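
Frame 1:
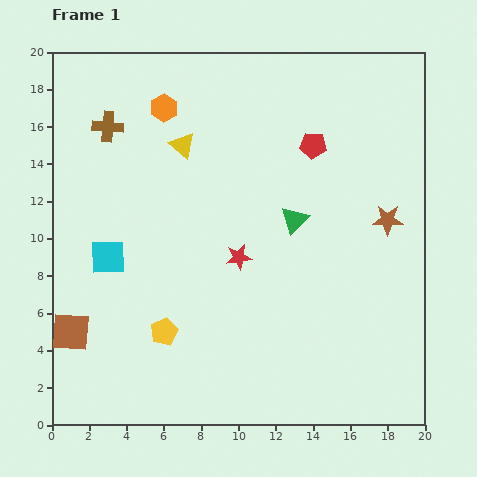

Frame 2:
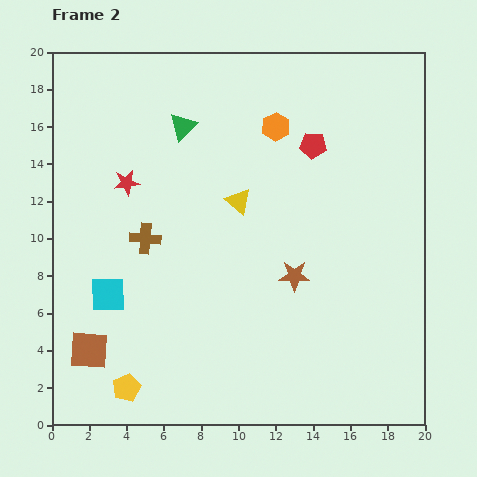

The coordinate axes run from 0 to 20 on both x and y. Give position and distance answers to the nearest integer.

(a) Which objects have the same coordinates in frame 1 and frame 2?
the red pentagon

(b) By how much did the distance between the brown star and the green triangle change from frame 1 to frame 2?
+5

Distance in frame 1: 5. Distance in frame 2: 10.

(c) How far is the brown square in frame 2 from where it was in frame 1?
1

The brown square moved from (1, 5) to (2, 4), a distance of √(1² + 1²) ≈ 1.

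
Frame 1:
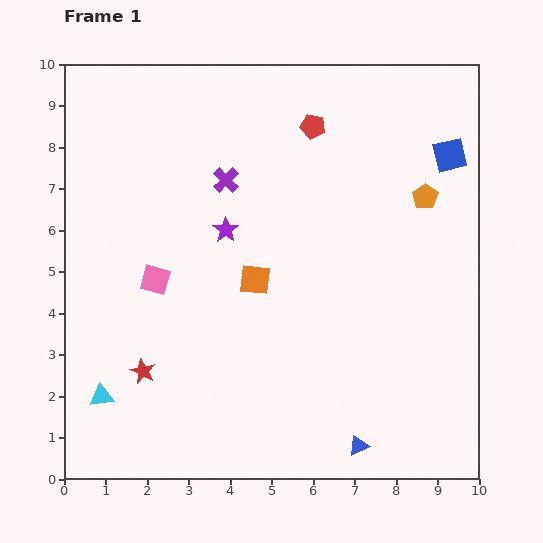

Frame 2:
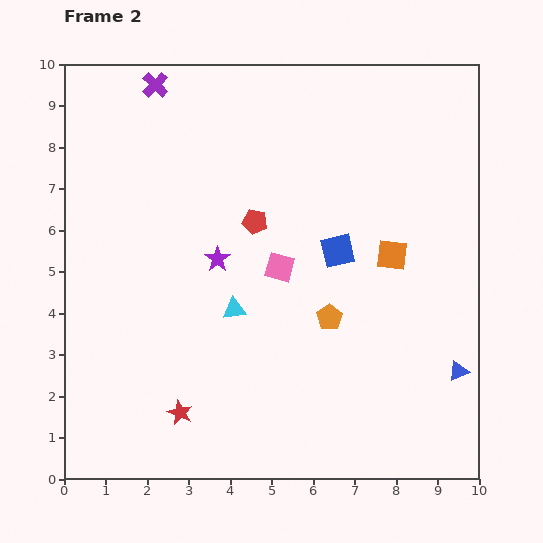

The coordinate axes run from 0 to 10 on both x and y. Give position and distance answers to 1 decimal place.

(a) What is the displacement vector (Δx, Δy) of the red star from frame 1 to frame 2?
(0.9, -1.0)

The red star was at (1.9, 2.6) in frame 1 and (2.8, 1.6) in frame 2.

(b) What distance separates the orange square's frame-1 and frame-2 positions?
3.4

The orange square moved from (4.6, 4.8) to (7.9, 5.4), a distance of √(3.3² + 0.6²) ≈ 3.4.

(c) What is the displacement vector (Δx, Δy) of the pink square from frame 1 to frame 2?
(3.0, 0.3)

The pink square was at (2.2, 4.8) in frame 1 and (5.2, 5.1) in frame 2.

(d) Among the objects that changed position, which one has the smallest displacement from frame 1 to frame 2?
the purple star

(moved 0.7)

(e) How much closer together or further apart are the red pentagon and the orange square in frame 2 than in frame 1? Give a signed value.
-0.6

Distance in frame 1: 4.0. Distance in frame 2: 3.4.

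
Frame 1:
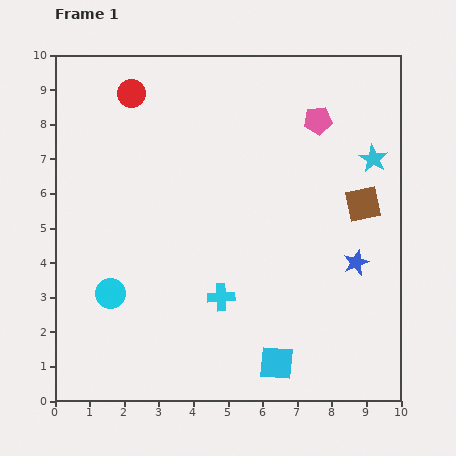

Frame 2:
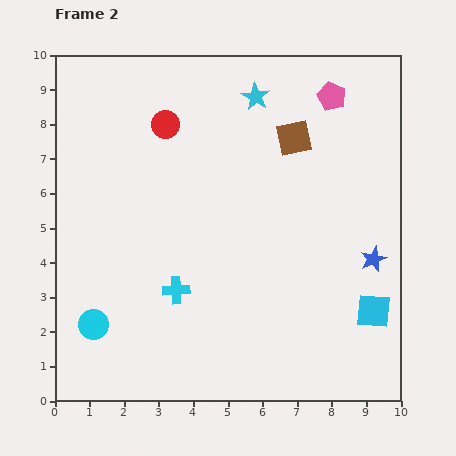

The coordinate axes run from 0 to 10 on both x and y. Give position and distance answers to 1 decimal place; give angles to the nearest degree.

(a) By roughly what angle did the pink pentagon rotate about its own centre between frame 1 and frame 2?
30° clockwise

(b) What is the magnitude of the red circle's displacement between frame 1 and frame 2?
1.3

The red circle moved from (2.2, 8.9) to (3.2, 8.0), a distance of √(1.0² + 0.9²) ≈ 1.3.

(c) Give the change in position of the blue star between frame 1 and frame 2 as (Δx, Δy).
(0.5, 0.1)

The blue star was at (8.7, 4.0) in frame 1 and (9.2, 4.1) in frame 2.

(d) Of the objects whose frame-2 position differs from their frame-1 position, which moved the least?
the blue star

(moved 0.5)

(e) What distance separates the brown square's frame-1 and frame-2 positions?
2.8

The brown square moved from (8.9, 5.7) to (6.9, 7.6), a distance of √(2.0² + 1.9²) ≈ 2.8.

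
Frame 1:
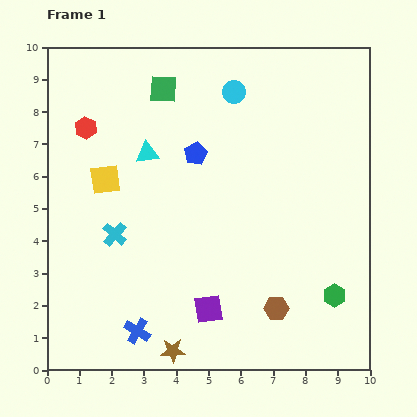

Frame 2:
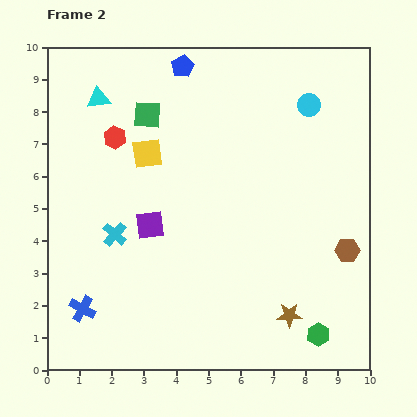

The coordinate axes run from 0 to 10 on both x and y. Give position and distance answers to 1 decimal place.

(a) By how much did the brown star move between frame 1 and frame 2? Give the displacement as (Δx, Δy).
(3.6, 1.1)

The brown star was at (3.9, 0.6) in frame 1 and (7.5, 1.7) in frame 2.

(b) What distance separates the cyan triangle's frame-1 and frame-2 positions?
2.3

The cyan triangle moved from (3.1, 6.7) to (1.6, 8.4), a distance of √(1.5² + 1.7²) ≈ 2.3.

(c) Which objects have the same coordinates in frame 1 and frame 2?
the cyan cross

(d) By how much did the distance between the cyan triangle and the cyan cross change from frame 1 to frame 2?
+1.5

Distance in frame 1: 2.7. Distance in frame 2: 4.2.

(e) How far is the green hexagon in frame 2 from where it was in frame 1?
1.3

The green hexagon moved from (8.9, 2.3) to (8.4, 1.1), a distance of √(0.5² + 1.2²) ≈ 1.3.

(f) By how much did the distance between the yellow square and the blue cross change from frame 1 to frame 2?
+0.4

Distance in frame 1: 4.8. Distance in frame 2: 5.2.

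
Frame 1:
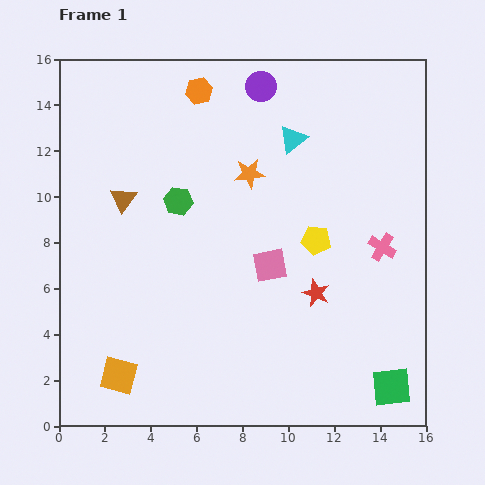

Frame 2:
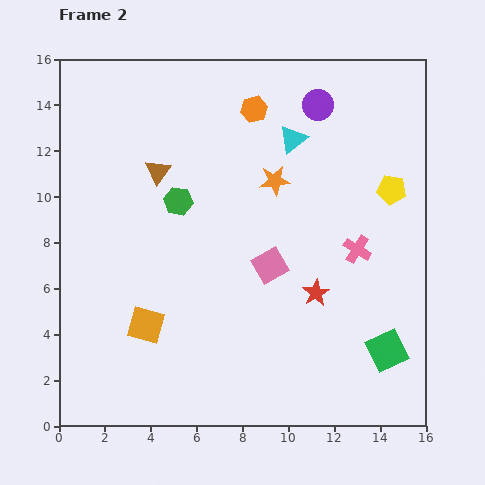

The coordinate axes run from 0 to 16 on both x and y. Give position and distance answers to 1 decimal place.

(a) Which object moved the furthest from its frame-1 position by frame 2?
the yellow pentagon

(moved 4.0; next 2.6)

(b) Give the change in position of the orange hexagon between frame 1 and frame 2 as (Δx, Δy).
(2.4, -0.8)

The orange hexagon was at (6.1, 14.6) in frame 1 and (8.5, 13.8) in frame 2.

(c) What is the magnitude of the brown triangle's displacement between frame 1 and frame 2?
1.9

The brown triangle moved from (2.8, 9.9) to (4.3, 11.1), a distance of √(1.5² + 1.2²) ≈ 1.9.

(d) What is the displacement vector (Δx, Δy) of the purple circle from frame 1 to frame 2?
(2.5, -0.8)

The purple circle was at (8.8, 14.8) in frame 1 and (11.3, 14.0) in frame 2.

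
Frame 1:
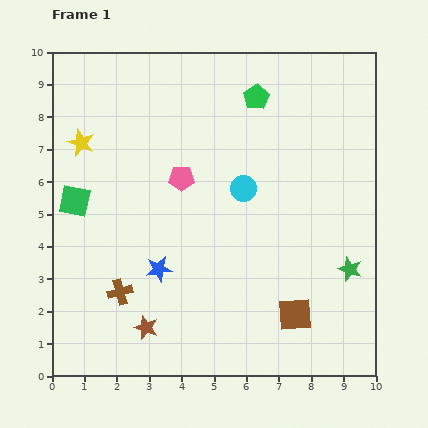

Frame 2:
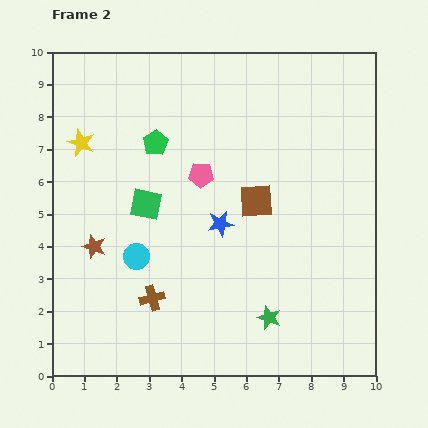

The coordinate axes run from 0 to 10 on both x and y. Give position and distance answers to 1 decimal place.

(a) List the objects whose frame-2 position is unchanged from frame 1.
the yellow star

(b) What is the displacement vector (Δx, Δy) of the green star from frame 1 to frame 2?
(-2.5, -1.5)

The green star was at (9.2, 3.3) in frame 1 and (6.7, 1.8) in frame 2.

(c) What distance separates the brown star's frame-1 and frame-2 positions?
3.0

The brown star moved from (2.9, 1.5) to (1.3, 4.0), a distance of √(1.6² + 2.5²) ≈ 3.0.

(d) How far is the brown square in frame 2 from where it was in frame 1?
3.7

The brown square moved from (7.5, 1.9) to (6.3, 5.4), a distance of √(1.2² + 3.5²) ≈ 3.7.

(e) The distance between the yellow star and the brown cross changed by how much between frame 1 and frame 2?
+0.5

Distance in frame 1: 4.8. Distance in frame 2: 5.3.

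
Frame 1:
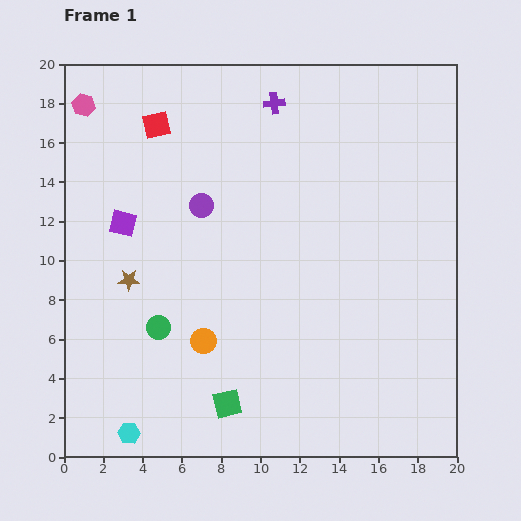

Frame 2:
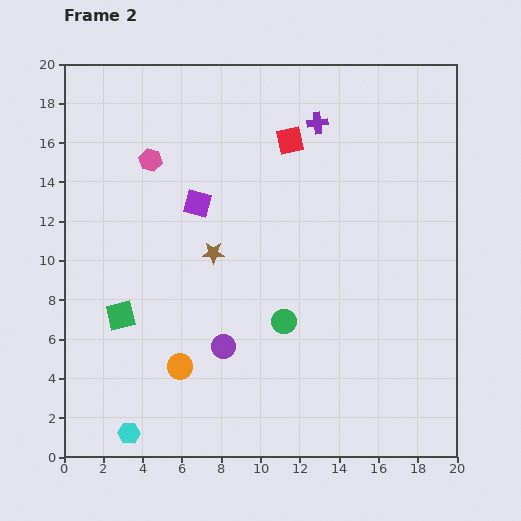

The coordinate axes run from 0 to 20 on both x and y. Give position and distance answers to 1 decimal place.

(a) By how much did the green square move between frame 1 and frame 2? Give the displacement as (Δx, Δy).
(-5.4, 4.5)

The green square was at (8.3, 2.7) in frame 1 and (2.9, 7.2) in frame 2.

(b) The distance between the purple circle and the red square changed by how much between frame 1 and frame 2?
+6.3

Distance in frame 1: 4.7. Distance in frame 2: 11.0.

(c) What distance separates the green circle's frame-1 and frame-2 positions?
6.4

The green circle moved from (4.8, 6.6) to (11.2, 6.9), a distance of √(6.4² + 0.3²) ≈ 6.4.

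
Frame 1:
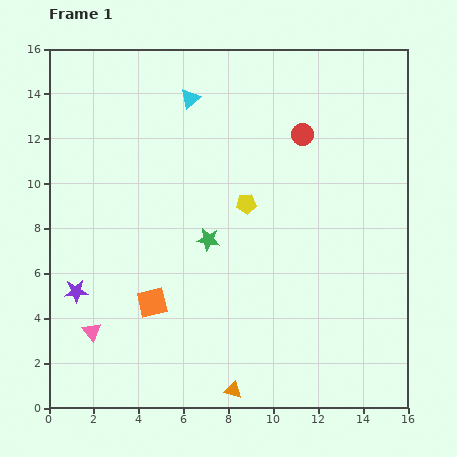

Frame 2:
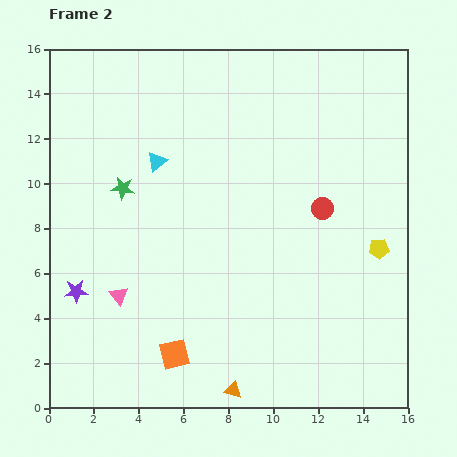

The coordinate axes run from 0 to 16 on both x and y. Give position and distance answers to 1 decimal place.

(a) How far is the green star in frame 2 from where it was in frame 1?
4.4

The green star moved from (7.1, 7.5) to (3.3, 9.8), a distance of √(3.8² + 2.3²) ≈ 4.4.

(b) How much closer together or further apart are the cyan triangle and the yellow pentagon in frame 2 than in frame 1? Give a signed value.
+5.3

Distance in frame 1: 5.3. Distance in frame 2: 10.6.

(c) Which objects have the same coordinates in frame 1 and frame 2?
the purple star, the orange triangle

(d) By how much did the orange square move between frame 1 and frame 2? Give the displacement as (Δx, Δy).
(1.0, -2.3)

The orange square was at (4.6, 4.7) in frame 1 and (5.6, 2.4) in frame 2.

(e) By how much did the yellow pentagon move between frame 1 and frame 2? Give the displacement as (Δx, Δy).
(5.9, -2.0)

The yellow pentagon was at (8.8, 9.1) in frame 1 and (14.7, 7.1) in frame 2.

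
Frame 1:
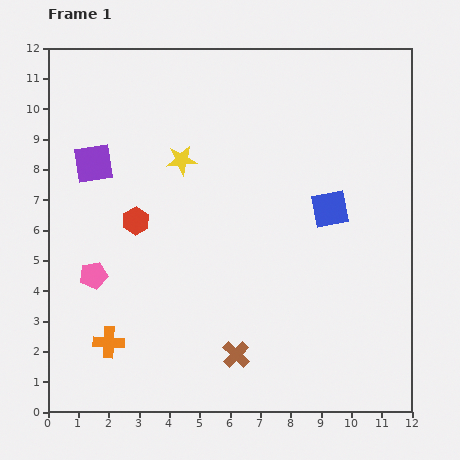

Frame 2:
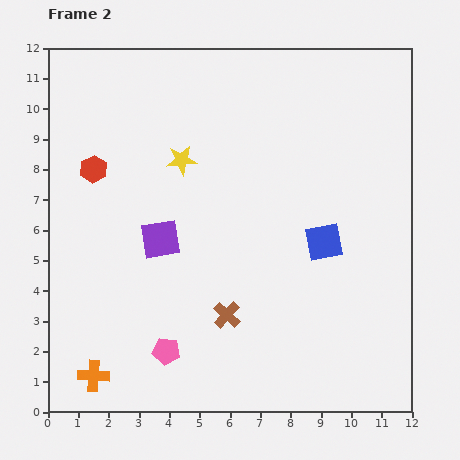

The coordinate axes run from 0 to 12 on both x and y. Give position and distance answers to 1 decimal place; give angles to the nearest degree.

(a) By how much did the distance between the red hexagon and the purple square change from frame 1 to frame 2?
+0.8

Distance in frame 1: 2.4. Distance in frame 2: 3.2.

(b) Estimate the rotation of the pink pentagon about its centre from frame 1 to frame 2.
21° clockwise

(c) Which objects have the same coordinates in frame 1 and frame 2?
the yellow star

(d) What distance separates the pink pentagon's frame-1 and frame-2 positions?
3.5

The pink pentagon moved from (1.5, 4.5) to (3.9, 2.0), a distance of √(2.4² + 2.5²) ≈ 3.5.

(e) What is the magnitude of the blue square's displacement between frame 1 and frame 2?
1.1

The blue square moved from (9.3, 6.7) to (9.1, 5.6), a distance of √(0.2² + 1.1²) ≈ 1.1.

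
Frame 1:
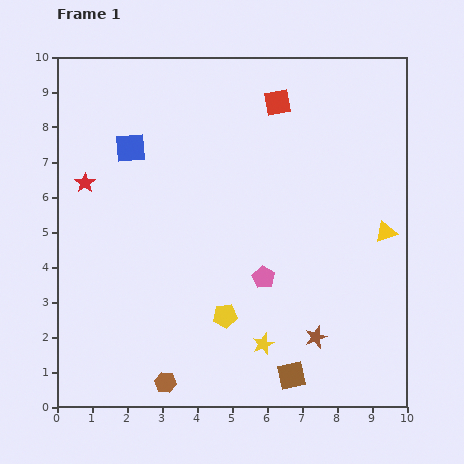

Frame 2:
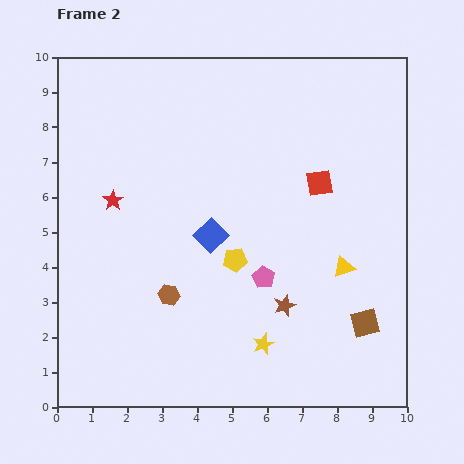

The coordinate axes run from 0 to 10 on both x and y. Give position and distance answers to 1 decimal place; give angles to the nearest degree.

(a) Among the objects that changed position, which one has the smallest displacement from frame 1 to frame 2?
the red star

(moved 0.9)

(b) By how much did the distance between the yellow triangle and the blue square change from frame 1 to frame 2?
-3.8

Distance in frame 1: 7.7. Distance in frame 2: 3.9.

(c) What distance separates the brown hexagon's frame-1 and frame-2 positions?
2.5

The brown hexagon moved from (3.1, 0.7) to (3.2, 3.2), a distance of √(0.1² + 2.5²) ≈ 2.5.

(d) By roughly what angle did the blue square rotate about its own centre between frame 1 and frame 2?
39° counter-clockwise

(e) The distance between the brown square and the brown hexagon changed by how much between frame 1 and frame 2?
+2.1

Distance in frame 1: 3.6. Distance in frame 2: 5.7.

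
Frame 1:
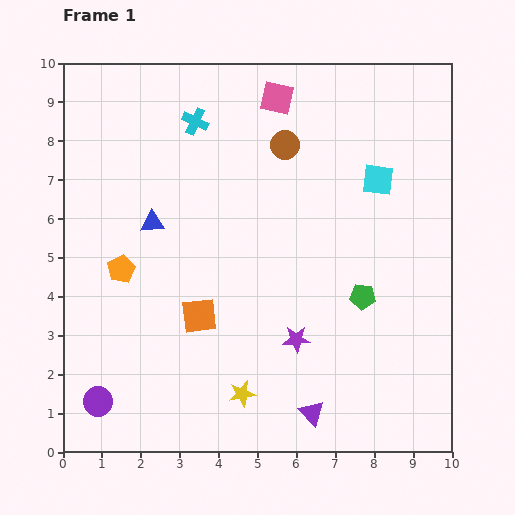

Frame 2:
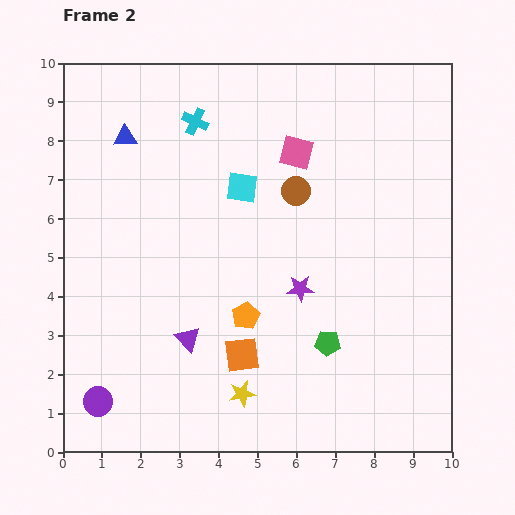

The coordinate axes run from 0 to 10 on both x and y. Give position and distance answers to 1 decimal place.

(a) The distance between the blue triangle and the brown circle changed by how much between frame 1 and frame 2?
+0.7

Distance in frame 1: 3.9. Distance in frame 2: 4.6.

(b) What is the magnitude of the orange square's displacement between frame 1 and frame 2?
1.5

The orange square moved from (3.5, 3.5) to (4.6, 2.5), a distance of √(1.1² + 1.0²) ≈ 1.5.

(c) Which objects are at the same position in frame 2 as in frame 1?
the yellow star, the purple circle, the cyan cross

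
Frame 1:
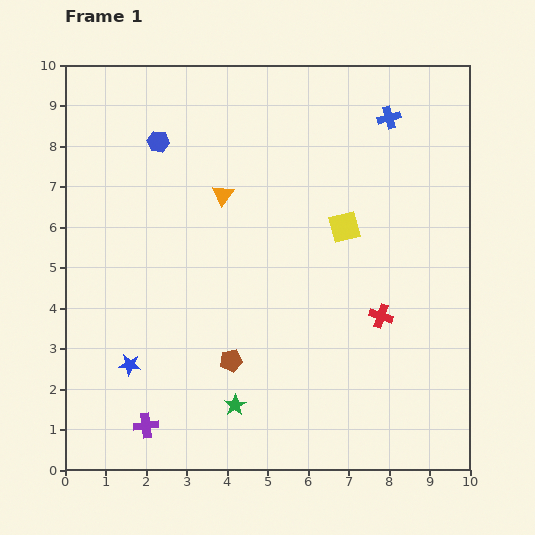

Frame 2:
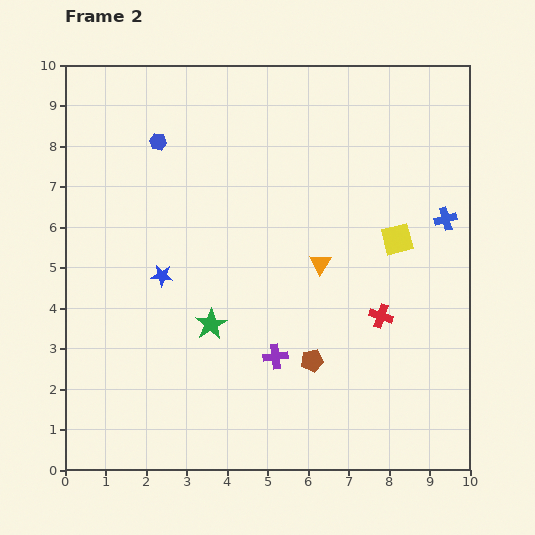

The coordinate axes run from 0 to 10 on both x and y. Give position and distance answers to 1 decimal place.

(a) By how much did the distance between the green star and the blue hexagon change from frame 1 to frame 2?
-2.1

Distance in frame 1: 6.8. Distance in frame 2: 4.7.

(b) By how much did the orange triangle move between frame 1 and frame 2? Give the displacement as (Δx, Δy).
(2.4, -1.7)

The orange triangle was at (3.9, 6.8) in frame 1 and (6.3, 5.1) in frame 2.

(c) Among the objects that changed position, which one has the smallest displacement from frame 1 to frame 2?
the yellow square

(moved 1.3)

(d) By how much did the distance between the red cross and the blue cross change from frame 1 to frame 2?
-2.0

Distance in frame 1: 4.9. Distance in frame 2: 2.9.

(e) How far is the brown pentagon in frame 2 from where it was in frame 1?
2.0

The brown pentagon moved from (4.1, 2.7) to (6.1, 2.7), a distance of √(2.0² + 0.0²) ≈ 2.0.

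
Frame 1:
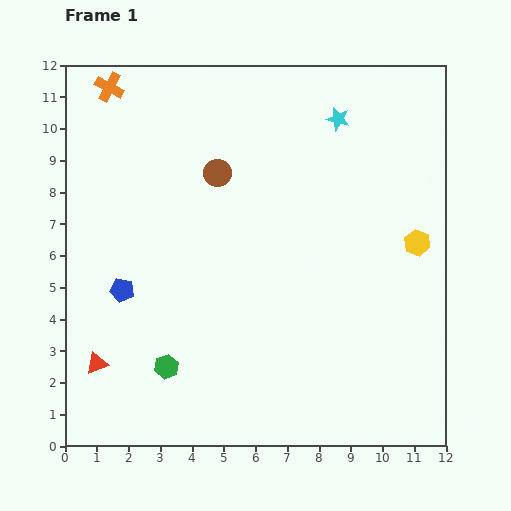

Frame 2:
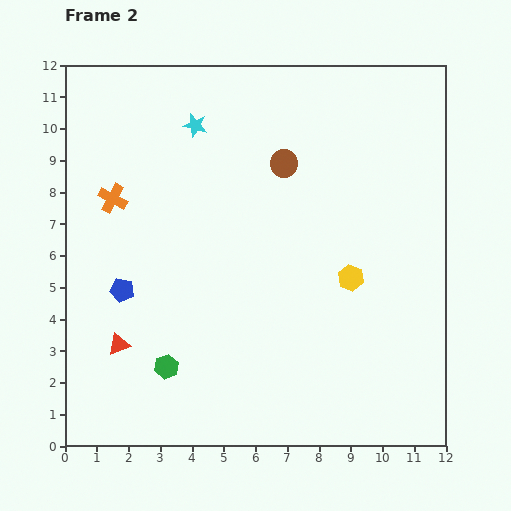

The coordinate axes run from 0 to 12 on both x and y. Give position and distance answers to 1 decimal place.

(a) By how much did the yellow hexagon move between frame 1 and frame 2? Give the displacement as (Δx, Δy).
(-2.1, -1.1)

The yellow hexagon was at (11.1, 6.4) in frame 1 and (9.0, 5.3) in frame 2.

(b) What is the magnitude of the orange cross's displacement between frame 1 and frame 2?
3.5

The orange cross moved from (1.4, 11.3) to (1.5, 7.8), a distance of √(0.1² + 3.5²) ≈ 3.5.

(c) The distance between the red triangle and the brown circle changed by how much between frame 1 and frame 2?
+0.6

Distance in frame 1: 7.1. Distance in frame 2: 7.7.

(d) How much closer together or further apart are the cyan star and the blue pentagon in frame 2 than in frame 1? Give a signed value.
-3.0

Distance in frame 1: 8.7. Distance in frame 2: 5.7.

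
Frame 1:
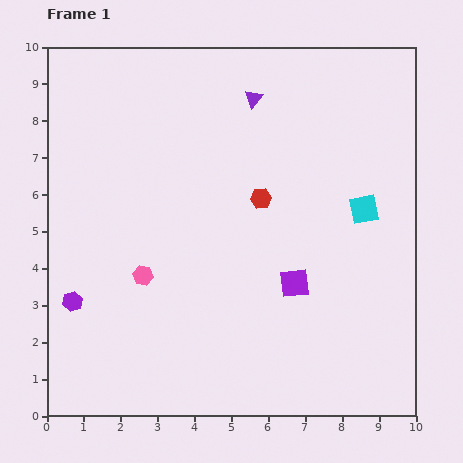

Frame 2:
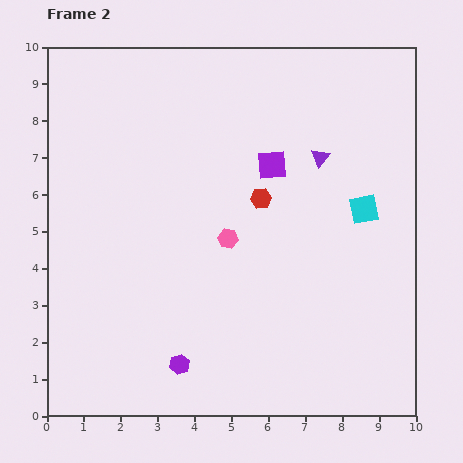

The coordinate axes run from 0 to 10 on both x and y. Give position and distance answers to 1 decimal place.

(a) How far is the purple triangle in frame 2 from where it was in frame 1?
2.4

The purple triangle moved from (5.6, 8.6) to (7.4, 7.0), a distance of √(1.8² + 1.6²) ≈ 2.4.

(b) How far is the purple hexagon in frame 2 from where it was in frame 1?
3.4

The purple hexagon moved from (0.7, 3.1) to (3.6, 1.4), a distance of √(2.9² + 1.7²) ≈ 3.4.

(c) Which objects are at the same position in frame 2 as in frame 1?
the cyan square, the red hexagon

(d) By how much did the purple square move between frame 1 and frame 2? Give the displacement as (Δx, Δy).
(-0.6, 3.2)

The purple square was at (6.7, 3.6) in frame 1 and (6.1, 6.8) in frame 2.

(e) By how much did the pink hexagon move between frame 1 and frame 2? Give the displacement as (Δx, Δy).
(2.3, 1.0)

The pink hexagon was at (2.6, 3.8) in frame 1 and (4.9, 4.8) in frame 2.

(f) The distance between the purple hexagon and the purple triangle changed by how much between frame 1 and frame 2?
-0.6

Distance in frame 1: 7.4. Distance in frame 2: 6.8.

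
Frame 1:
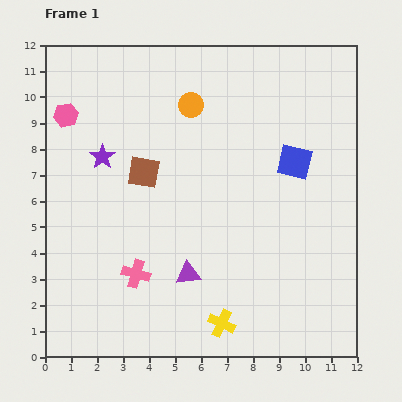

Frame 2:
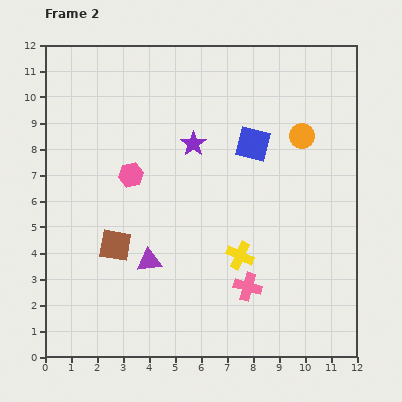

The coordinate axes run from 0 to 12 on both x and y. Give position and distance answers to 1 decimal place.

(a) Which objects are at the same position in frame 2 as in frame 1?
none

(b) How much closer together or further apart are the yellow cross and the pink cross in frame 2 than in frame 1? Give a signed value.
-2.6

Distance in frame 1: 3.8. Distance in frame 2: 1.2.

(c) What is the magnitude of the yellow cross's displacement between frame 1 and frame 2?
2.7

The yellow cross moved from (6.8, 1.3) to (7.5, 3.9), a distance of √(0.7² + 2.6²) ≈ 2.7.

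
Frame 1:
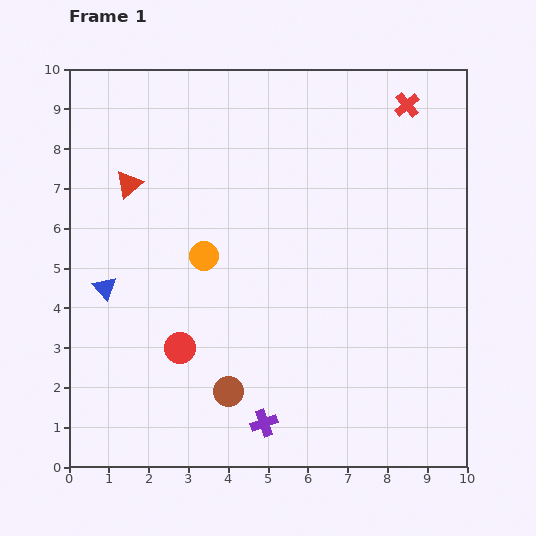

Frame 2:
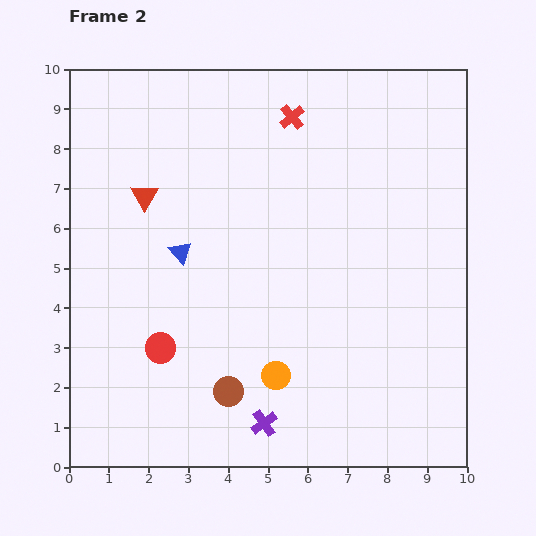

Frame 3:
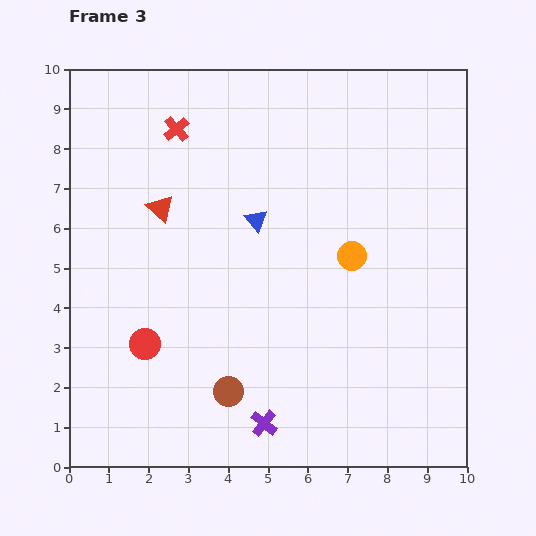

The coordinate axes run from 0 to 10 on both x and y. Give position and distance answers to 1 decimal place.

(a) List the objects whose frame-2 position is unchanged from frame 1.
the purple cross, the brown circle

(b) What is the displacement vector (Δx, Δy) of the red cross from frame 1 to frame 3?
(-5.8, -0.6)

The red cross was at (8.5, 9.1) in frame 1 and (2.7, 8.5) in frame 3.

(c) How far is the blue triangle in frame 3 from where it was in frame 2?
2.1

The blue triangle moved from (2.8, 5.4) to (4.7, 6.2), a distance of √(1.9² + 0.8²) ≈ 2.1.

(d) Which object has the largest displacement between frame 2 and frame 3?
the orange circle

(moved 3.6; next 2.9)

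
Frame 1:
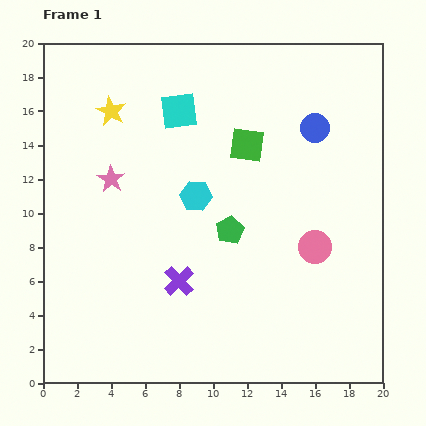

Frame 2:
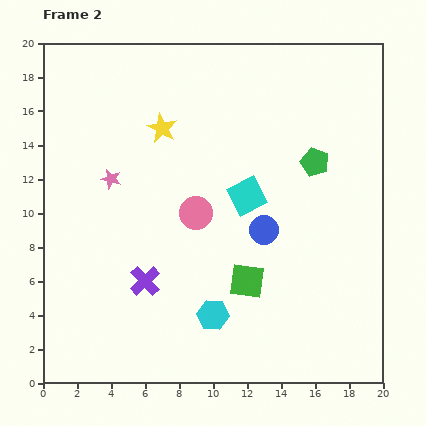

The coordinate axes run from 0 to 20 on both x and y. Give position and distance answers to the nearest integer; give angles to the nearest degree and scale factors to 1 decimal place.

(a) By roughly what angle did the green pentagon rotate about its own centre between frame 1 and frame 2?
22° counter-clockwise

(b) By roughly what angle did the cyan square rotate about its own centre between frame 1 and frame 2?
19° counter-clockwise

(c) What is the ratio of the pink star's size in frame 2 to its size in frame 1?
0.7×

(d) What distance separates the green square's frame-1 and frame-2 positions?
8

The green square moved from (12, 14) to (12, 6), a distance of √(0² + 8²) ≈ 8.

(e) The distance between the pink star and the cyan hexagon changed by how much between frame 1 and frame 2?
+5

Distance in frame 1: 5. Distance in frame 2: 10.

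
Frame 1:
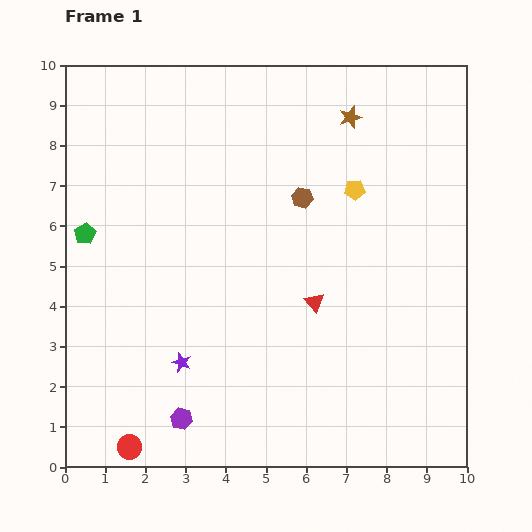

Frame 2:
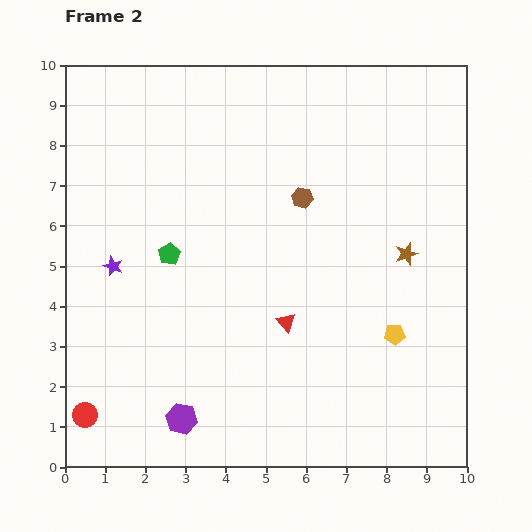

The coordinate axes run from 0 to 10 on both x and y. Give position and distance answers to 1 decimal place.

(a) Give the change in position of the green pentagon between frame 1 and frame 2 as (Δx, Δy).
(2.1, -0.5)

The green pentagon was at (0.5, 5.8) in frame 1 and (2.6, 5.3) in frame 2.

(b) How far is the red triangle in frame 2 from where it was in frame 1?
0.9

The red triangle moved from (6.2, 4.1) to (5.5, 3.6), a distance of √(0.7² + 0.5²) ≈ 0.9.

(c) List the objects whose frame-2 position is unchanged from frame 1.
the brown hexagon, the purple hexagon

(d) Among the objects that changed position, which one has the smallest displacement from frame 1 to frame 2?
the red triangle

(moved 0.9)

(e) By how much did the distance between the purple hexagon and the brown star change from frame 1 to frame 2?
-1.7

Distance in frame 1: 8.6. Distance in frame 2: 6.9.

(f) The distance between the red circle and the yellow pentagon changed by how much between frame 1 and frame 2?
-0.5

Distance in frame 1: 8.5. Distance in frame 2: 8.0.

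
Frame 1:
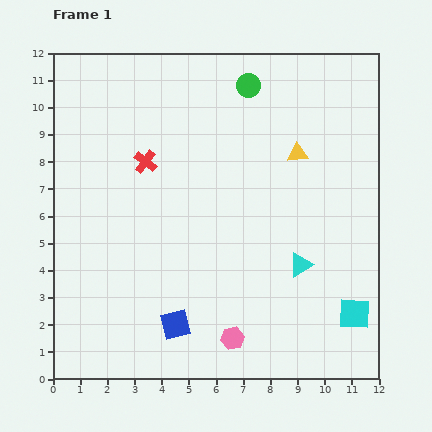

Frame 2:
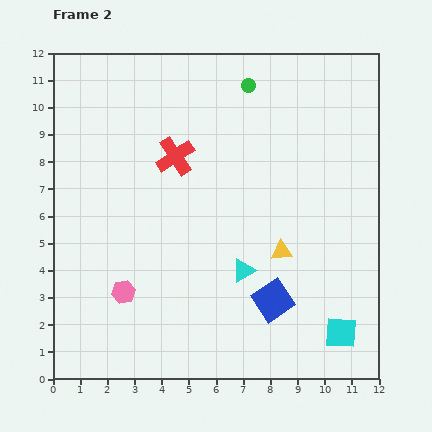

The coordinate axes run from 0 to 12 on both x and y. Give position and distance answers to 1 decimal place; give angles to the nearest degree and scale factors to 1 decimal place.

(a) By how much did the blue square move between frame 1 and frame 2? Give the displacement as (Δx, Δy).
(3.6, 0.9)

The blue square was at (4.5, 2.0) in frame 1 and (8.1, 2.9) in frame 2.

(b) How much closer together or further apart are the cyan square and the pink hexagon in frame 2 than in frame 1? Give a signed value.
+3.5

Distance in frame 1: 4.6. Distance in frame 2: 8.1.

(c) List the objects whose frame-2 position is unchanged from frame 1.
the green circle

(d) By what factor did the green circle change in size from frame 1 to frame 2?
0.6×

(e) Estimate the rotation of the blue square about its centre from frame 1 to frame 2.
21° counter-clockwise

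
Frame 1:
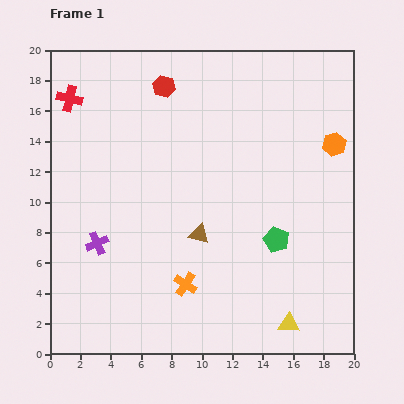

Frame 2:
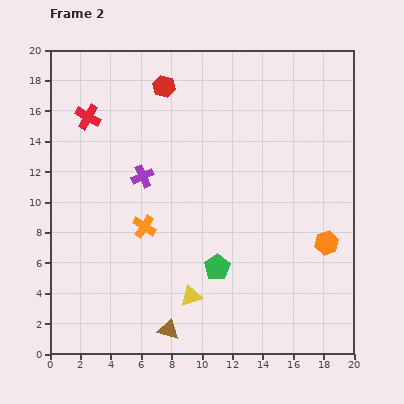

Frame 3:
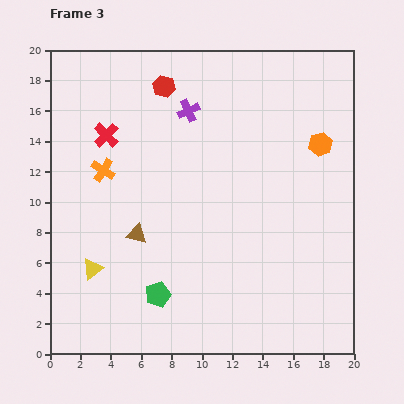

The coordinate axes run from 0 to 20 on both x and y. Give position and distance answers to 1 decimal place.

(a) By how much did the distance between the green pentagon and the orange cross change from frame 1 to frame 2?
-1.2

Distance in frame 1: 6.7. Distance in frame 2: 5.5.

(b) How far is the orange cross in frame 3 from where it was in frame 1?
9.2

The orange cross moved from (8.9, 4.6) to (3.5, 12.1), a distance of √(5.4² + 7.5²) ≈ 9.2.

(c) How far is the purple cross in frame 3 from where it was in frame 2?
5.2

The purple cross moved from (6.1, 11.7) to (9.1, 16.0), a distance of √(3.0² + 4.3²) ≈ 5.2.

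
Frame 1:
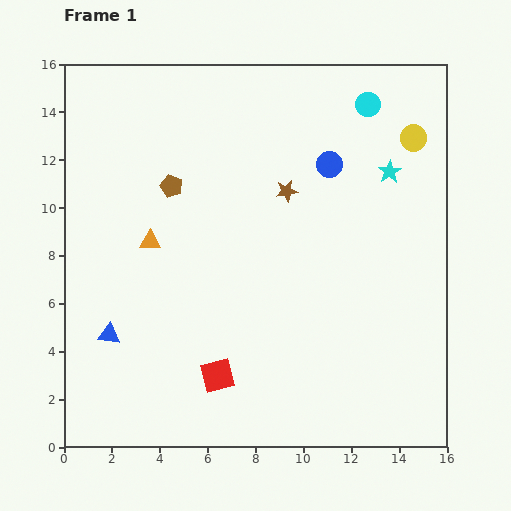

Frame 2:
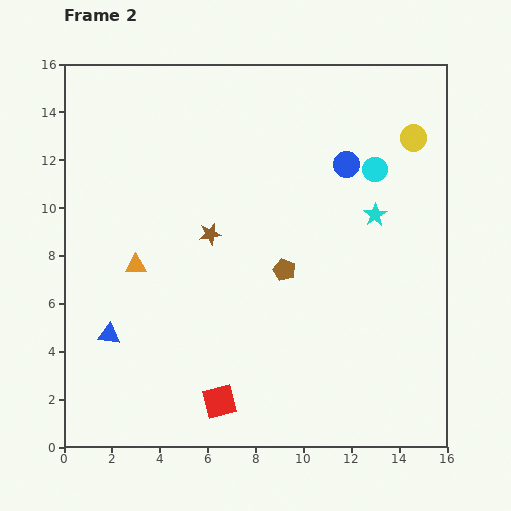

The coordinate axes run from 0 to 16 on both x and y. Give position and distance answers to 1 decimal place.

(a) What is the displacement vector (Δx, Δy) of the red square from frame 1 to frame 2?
(0.1, -1.1)

The red square was at (6.4, 3.0) in frame 1 and (6.5, 1.9) in frame 2.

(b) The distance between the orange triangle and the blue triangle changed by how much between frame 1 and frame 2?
-1.2

Distance in frame 1: 4.3. Distance in frame 2: 3.1.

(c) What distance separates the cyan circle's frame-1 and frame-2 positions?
2.7

The cyan circle moved from (12.7, 14.3) to (13.0, 11.6), a distance of √(0.3² + 2.7²) ≈ 2.7.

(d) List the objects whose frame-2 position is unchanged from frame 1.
the yellow circle, the blue triangle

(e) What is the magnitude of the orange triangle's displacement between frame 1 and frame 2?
1.2

The orange triangle moved from (3.6, 8.6) to (3.0, 7.6), a distance of √(0.6² + 1.0²) ≈ 1.2.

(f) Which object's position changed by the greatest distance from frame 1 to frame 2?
the brown pentagon

(moved 5.9; next 3.7)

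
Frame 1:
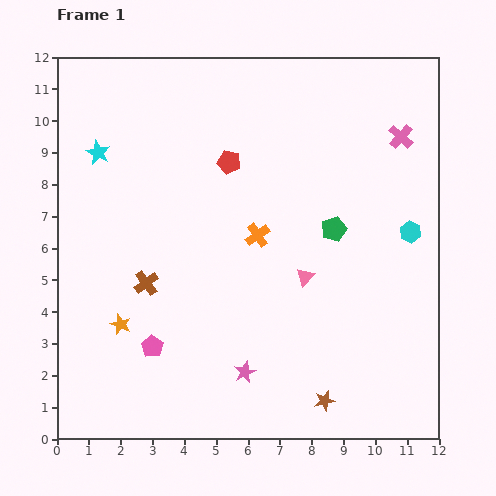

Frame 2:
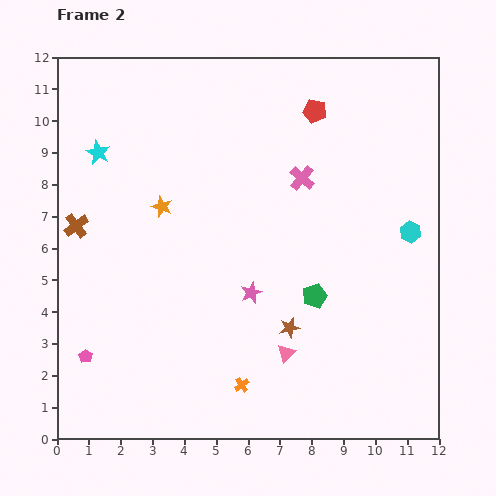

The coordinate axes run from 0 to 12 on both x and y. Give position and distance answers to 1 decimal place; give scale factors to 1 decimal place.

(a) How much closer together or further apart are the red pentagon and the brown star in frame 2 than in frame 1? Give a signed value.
-1.3

Distance in frame 1: 8.1. Distance in frame 2: 6.8.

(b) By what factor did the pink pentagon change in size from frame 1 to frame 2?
0.6×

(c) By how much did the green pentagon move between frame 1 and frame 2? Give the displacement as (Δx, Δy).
(-0.6, -2.1)

The green pentagon was at (8.7, 6.6) in frame 1 and (8.1, 4.5) in frame 2.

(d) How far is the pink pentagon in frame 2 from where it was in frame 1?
2.1

The pink pentagon moved from (3.0, 2.9) to (0.9, 2.6), a distance of √(2.1² + 0.3²) ≈ 2.1.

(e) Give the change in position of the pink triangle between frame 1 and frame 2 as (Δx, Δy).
(-0.6, -2.4)

The pink triangle was at (7.8, 5.1) in frame 1 and (7.2, 2.7) in frame 2.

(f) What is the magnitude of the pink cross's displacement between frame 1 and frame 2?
3.4

The pink cross moved from (10.8, 9.5) to (7.7, 8.2), a distance of √(3.1² + 1.3²) ≈ 3.4.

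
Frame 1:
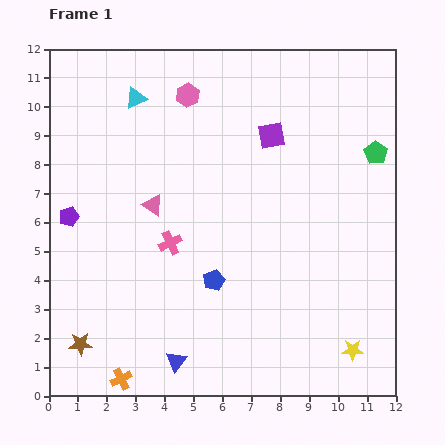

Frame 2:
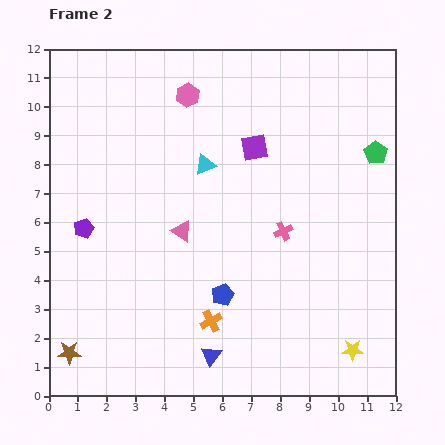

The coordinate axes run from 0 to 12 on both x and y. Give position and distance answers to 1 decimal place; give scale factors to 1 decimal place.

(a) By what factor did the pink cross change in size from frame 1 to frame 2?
0.8×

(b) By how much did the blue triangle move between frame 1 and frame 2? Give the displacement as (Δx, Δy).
(1.2, 0.2)

The blue triangle was at (4.4, 1.2) in frame 1 and (5.6, 1.4) in frame 2.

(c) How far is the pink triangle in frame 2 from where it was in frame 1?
1.3

The pink triangle moved from (3.6, 6.6) to (4.6, 5.7), a distance of √(1.0² + 0.9²) ≈ 1.3.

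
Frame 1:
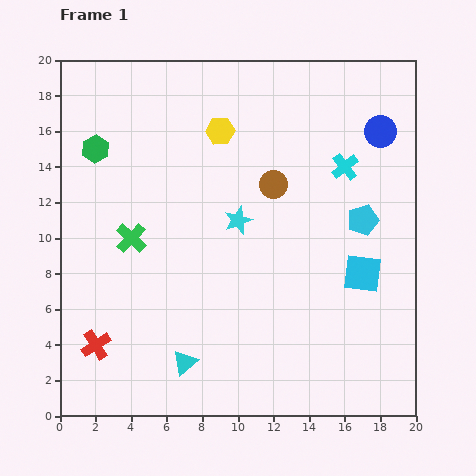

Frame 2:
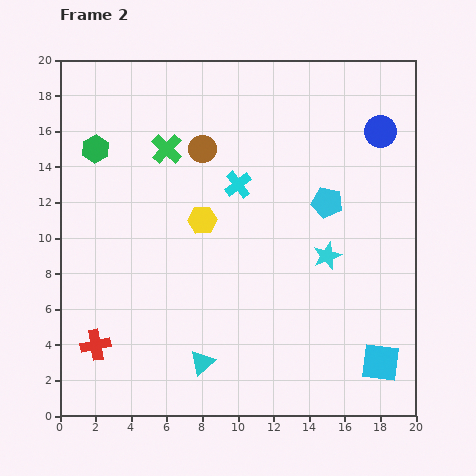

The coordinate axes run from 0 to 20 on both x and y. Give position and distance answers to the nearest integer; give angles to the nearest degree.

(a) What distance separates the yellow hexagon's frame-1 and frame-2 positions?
5

The yellow hexagon moved from (9, 16) to (8, 11), a distance of √(1² + 5²) ≈ 5.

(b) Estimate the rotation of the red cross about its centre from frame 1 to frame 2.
22° clockwise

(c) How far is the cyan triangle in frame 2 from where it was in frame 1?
1

The cyan triangle moved from (7, 3) to (8, 3), a distance of √(1² + 0²) ≈ 1.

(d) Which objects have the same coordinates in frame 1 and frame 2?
the green hexagon, the blue circle, the red cross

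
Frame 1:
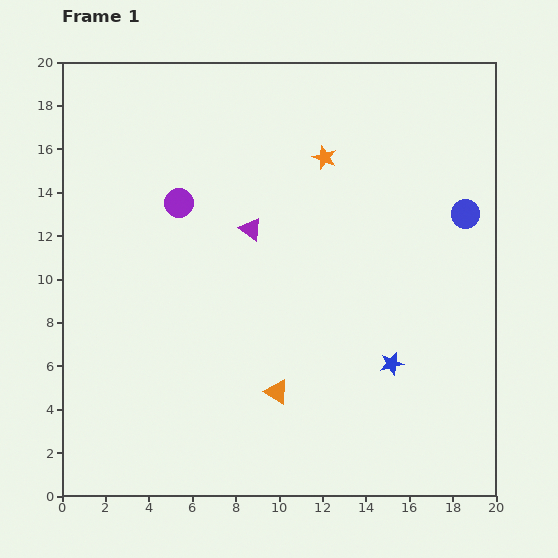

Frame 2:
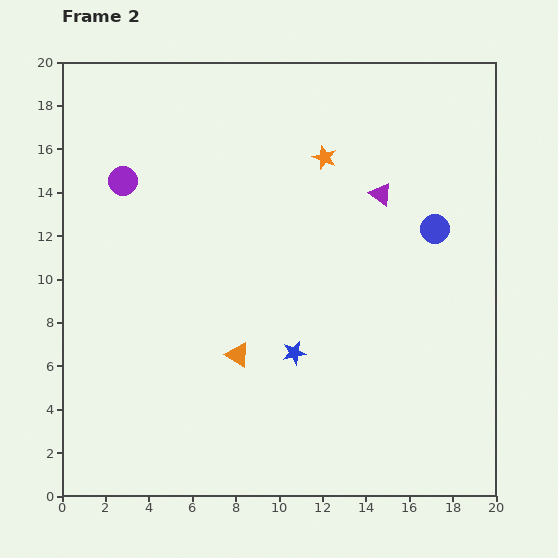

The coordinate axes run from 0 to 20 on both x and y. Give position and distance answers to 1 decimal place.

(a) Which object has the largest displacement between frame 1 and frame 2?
the purple triangle

(moved 6.2; next 4.5)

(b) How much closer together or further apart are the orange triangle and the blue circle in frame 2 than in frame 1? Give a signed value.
-1.2

Distance in frame 1: 12.0. Distance in frame 2: 10.8.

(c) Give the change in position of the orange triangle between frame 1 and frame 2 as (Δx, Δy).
(-1.8, 1.7)

The orange triangle was at (9.9, 4.8) in frame 1 and (8.1, 6.5) in frame 2.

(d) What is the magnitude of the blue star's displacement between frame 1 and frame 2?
4.5

The blue star moved from (15.2, 6.1) to (10.7, 6.6), a distance of √(4.5² + 0.5²) ≈ 4.5.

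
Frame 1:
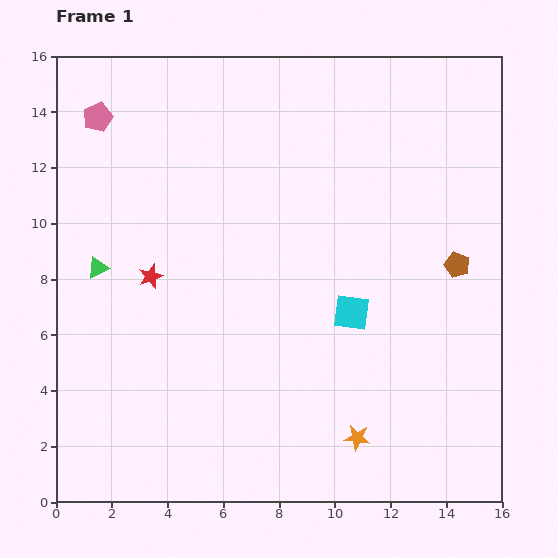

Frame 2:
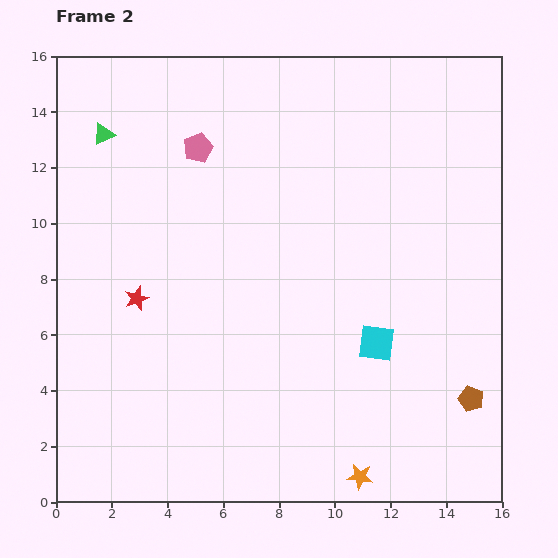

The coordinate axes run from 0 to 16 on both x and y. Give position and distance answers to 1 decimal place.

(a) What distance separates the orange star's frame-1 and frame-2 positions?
1.4

The orange star moved from (10.8, 2.3) to (10.9, 0.9), a distance of √(0.1² + 1.4²) ≈ 1.4.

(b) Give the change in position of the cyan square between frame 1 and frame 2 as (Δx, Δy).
(0.9, -1.1)

The cyan square was at (10.6, 6.8) in frame 1 and (11.5, 5.7) in frame 2.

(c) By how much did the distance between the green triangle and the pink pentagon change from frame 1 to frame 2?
-2.0

Distance in frame 1: 5.4. Distance in frame 2: 3.4.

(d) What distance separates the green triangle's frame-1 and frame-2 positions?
4.8

The green triangle moved from (1.5, 8.4) to (1.7, 13.2), a distance of √(0.2² + 4.8²) ≈ 4.8.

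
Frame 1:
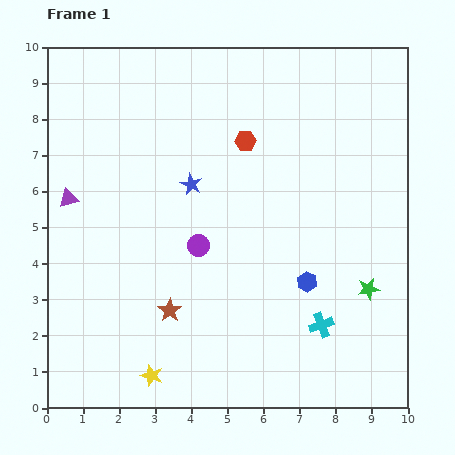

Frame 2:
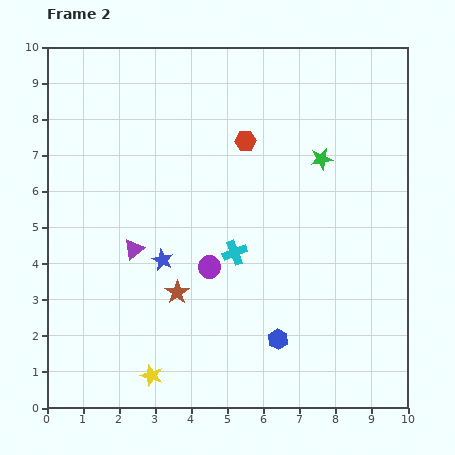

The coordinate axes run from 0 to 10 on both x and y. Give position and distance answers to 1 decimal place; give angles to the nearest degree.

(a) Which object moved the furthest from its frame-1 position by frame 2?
the green star

(moved 3.8; next 3.1)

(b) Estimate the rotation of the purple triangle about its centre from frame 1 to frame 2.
25° counter-clockwise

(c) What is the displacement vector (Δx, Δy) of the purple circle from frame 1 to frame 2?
(0.3, -0.6)

The purple circle was at (4.2, 4.5) in frame 1 and (4.5, 3.9) in frame 2.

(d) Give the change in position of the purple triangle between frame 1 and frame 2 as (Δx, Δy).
(1.8, -1.4)

The purple triangle was at (0.6, 5.8) in frame 1 and (2.4, 4.4) in frame 2.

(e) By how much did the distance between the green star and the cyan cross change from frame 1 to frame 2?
+1.9

Distance in frame 1: 1.6. Distance in frame 2: 3.5.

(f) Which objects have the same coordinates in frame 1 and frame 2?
the yellow star, the red hexagon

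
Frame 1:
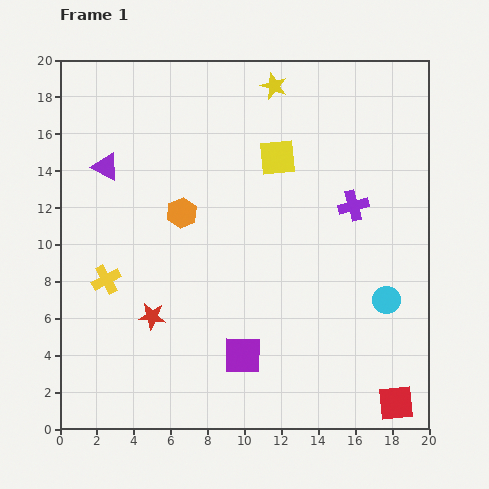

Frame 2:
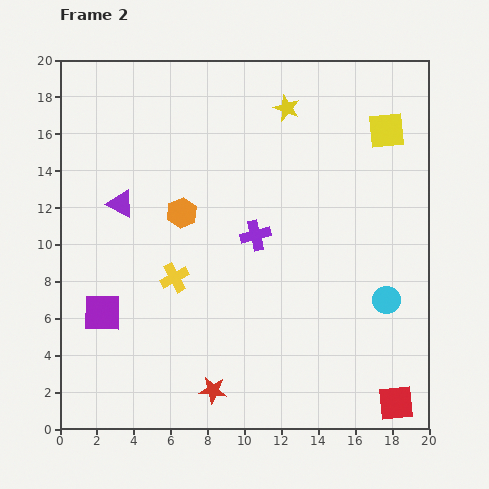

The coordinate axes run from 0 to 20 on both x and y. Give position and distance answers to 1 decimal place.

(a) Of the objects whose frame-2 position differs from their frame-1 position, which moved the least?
the yellow star

(moved 1.4)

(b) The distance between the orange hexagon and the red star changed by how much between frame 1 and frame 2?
+3.9

Distance in frame 1: 5.8. Distance in frame 2: 9.7.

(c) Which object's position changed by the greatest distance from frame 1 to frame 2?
the purple square

(moved 7.9; next 6.1)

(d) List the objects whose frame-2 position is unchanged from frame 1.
the red square, the cyan circle, the orange hexagon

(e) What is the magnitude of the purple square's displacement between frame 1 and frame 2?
7.9

The purple square moved from (9.9, 4.0) to (2.3, 6.3), a distance of √(7.6² + 2.3²) ≈ 7.9.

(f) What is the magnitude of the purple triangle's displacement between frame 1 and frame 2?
2.2

The purple triangle moved from (2.5, 14.2) to (3.3, 12.2), a distance of √(0.8² + 2.0²) ≈ 2.2.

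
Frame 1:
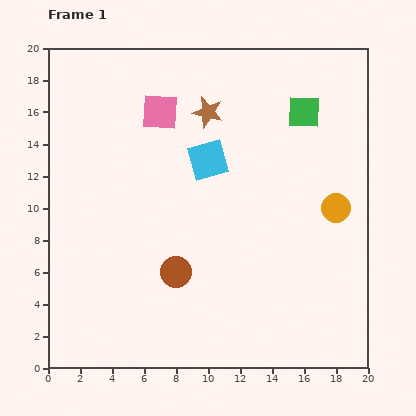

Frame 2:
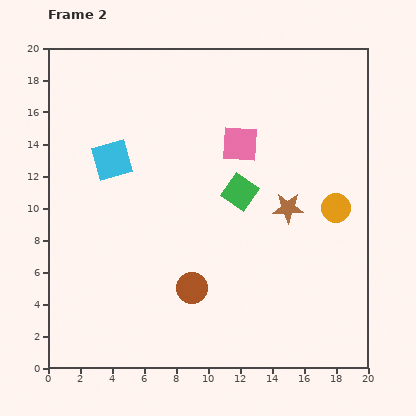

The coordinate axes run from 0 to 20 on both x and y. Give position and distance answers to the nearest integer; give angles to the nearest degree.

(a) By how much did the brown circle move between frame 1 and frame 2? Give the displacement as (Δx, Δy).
(1, -1)

The brown circle was at (8, 6) in frame 1 and (9, 5) in frame 2.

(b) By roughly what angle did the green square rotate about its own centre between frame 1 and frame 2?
31° clockwise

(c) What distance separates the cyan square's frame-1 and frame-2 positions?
6

The cyan square moved from (10, 13) to (4, 13), a distance of √(6² + 0²) ≈ 6.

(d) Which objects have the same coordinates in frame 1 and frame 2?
the orange circle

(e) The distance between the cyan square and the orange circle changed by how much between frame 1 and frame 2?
+5

Distance in frame 1: 9. Distance in frame 2: 14.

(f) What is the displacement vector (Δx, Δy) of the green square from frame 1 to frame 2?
(-4, -5)

The green square was at (16, 16) in frame 1 and (12, 11) in frame 2.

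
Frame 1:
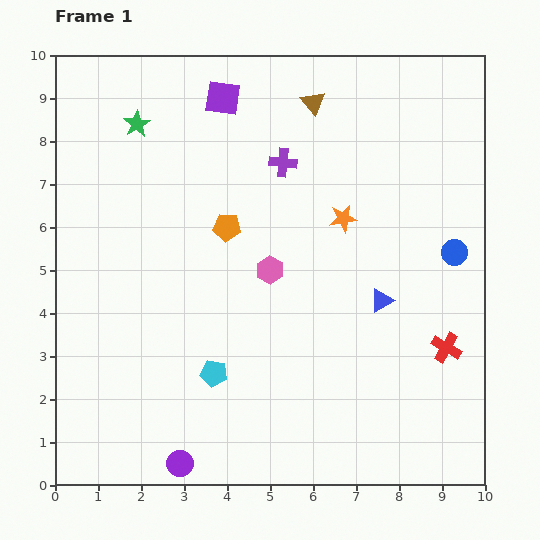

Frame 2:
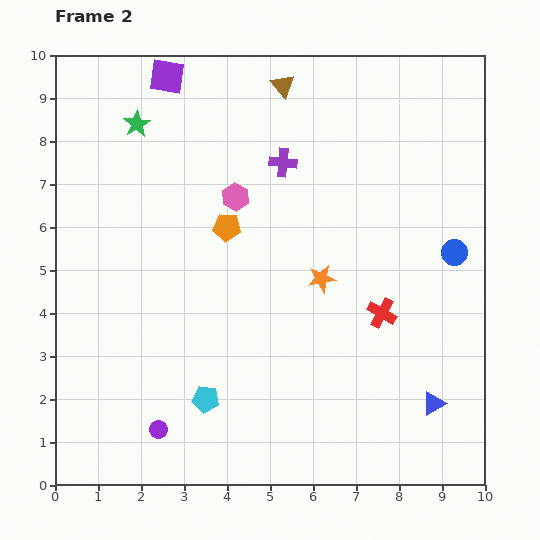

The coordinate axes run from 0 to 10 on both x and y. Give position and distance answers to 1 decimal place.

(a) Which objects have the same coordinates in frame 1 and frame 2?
the orange pentagon, the green star, the blue circle, the purple cross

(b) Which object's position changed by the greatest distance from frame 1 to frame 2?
the blue triangle

(moved 2.7; next 1.9)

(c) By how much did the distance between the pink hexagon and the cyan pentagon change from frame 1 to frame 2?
+2.1

Distance in frame 1: 2.7. Distance in frame 2: 4.8.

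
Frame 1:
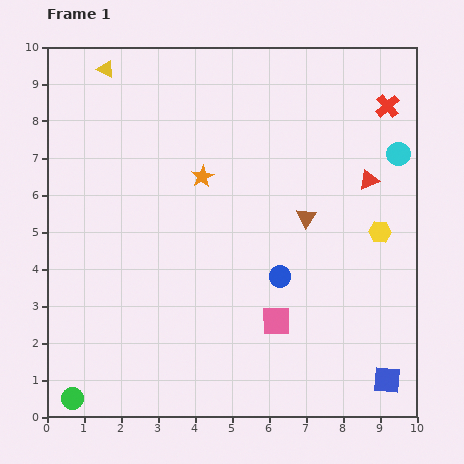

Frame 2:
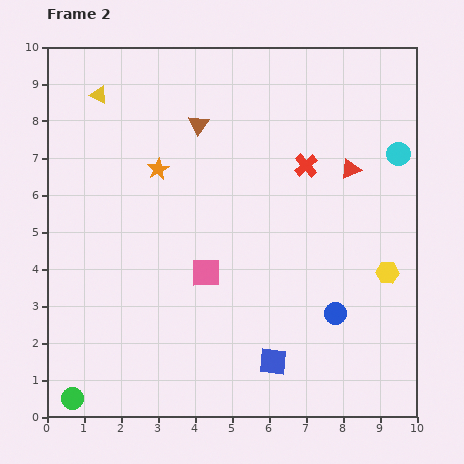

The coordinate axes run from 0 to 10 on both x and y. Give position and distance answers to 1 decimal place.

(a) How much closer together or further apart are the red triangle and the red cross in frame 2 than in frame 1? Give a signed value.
-0.9

Distance in frame 1: 2.1. Distance in frame 2: 1.2.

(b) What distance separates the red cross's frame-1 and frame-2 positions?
2.7

The red cross moved from (9.2, 8.4) to (7.0, 6.8), a distance of √(2.2² + 1.6²) ≈ 2.7.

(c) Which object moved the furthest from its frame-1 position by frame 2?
the brown triangle

(moved 3.8; next 3.1)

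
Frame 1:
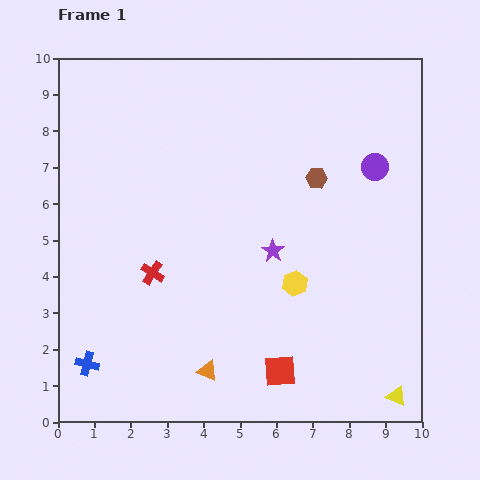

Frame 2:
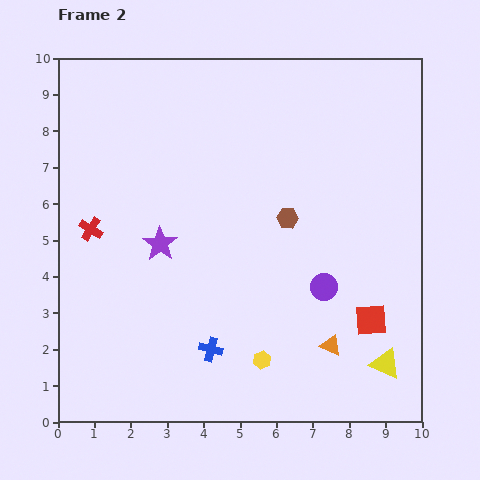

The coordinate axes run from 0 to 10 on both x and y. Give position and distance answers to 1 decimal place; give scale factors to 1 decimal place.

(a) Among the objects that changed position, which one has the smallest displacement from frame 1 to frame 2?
the yellow triangle

(moved 0.9)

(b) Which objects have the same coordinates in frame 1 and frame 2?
none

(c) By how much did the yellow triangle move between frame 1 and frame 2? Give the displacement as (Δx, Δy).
(-0.3, 0.9)

The yellow triangle was at (9.3, 0.7) in frame 1 and (9.0, 1.6) in frame 2.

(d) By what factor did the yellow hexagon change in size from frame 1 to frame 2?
0.7×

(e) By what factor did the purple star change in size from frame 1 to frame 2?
1.5×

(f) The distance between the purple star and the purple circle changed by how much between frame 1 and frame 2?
+1.1

Distance in frame 1: 3.6. Distance in frame 2: 4.7.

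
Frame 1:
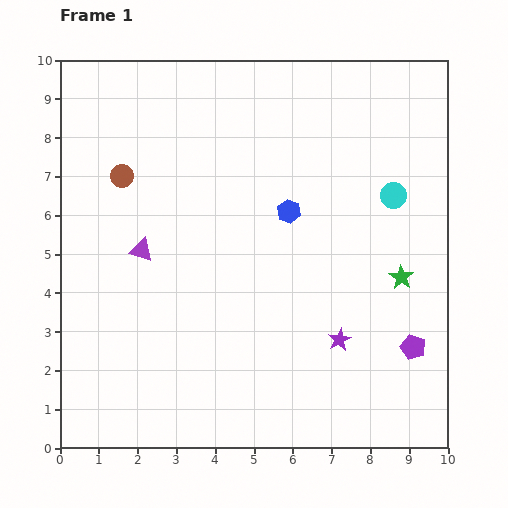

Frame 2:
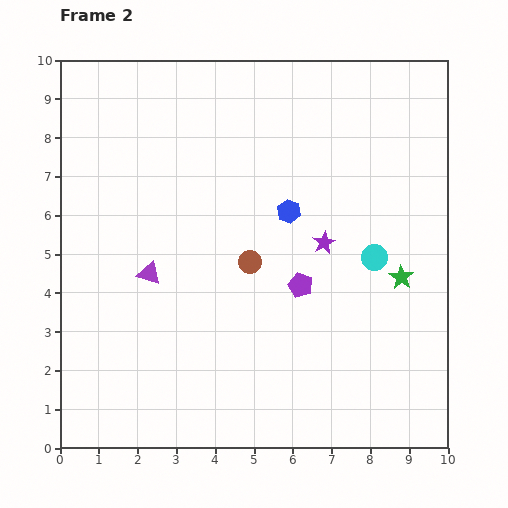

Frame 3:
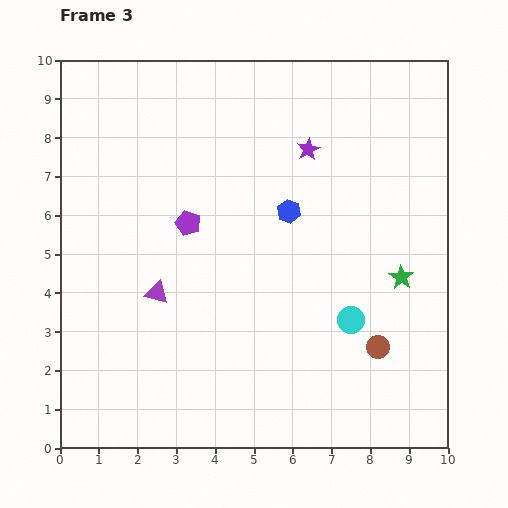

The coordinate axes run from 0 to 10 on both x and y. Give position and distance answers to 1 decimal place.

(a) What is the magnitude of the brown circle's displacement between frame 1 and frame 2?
4.0

The brown circle moved from (1.6, 7.0) to (4.9, 4.8), a distance of √(3.3² + 2.2²) ≈ 4.0.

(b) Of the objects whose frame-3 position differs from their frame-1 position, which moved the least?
the purple triangle

(moved 1.2)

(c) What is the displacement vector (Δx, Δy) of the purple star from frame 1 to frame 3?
(-0.8, 4.9)

The purple star was at (7.2, 2.8) in frame 1 and (6.4, 7.7) in frame 3.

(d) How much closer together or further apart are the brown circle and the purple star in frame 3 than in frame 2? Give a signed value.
+3.4

Distance in frame 2: 2.0. Distance in frame 3: 5.4.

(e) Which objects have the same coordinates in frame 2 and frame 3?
the green star, the blue hexagon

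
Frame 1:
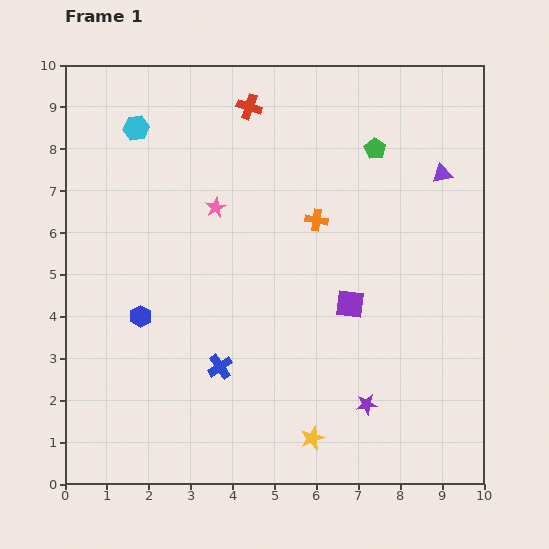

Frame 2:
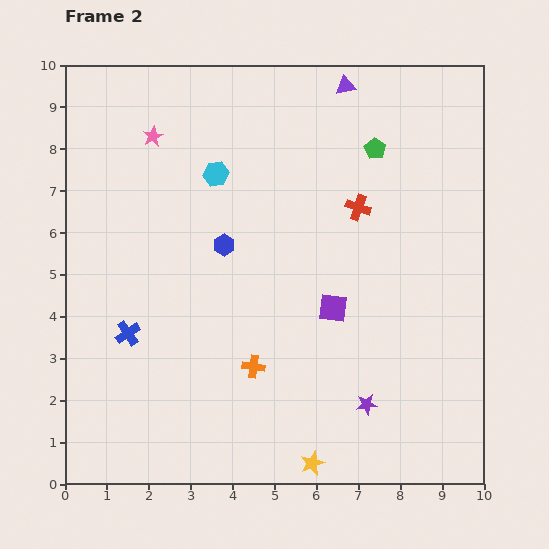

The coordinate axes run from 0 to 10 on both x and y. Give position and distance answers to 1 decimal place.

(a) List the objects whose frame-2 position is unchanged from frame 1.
the purple star, the green pentagon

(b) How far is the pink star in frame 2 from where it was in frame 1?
2.3

The pink star moved from (3.6, 6.6) to (2.1, 8.3), a distance of √(1.5² + 1.7²) ≈ 2.3.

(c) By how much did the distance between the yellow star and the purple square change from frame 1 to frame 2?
+0.4

Distance in frame 1: 3.3. Distance in frame 2: 3.7.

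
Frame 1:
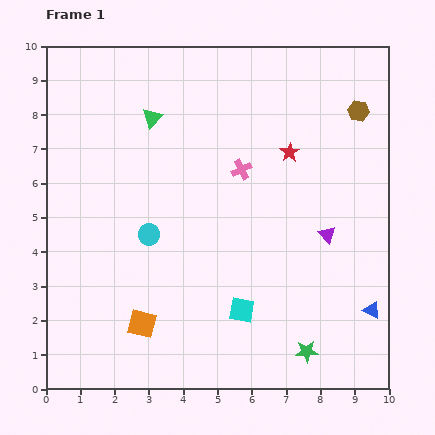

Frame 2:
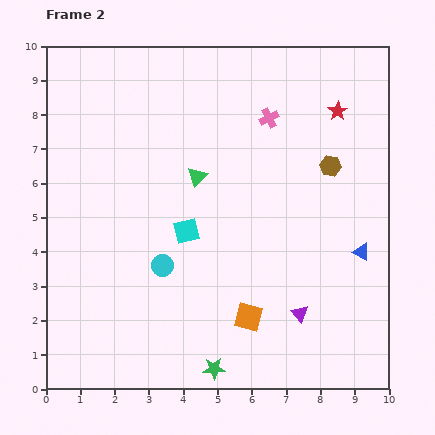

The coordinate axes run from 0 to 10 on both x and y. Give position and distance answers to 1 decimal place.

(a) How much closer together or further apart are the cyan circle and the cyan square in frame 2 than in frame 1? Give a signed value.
-2.3

Distance in frame 1: 3.5. Distance in frame 2: 1.2.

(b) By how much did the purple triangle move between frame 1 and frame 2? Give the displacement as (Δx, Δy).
(-0.8, -2.3)

The purple triangle was at (8.2, 4.5) in frame 1 and (7.4, 2.2) in frame 2.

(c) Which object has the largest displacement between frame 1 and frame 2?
the orange square

(moved 3.1; next 2.8)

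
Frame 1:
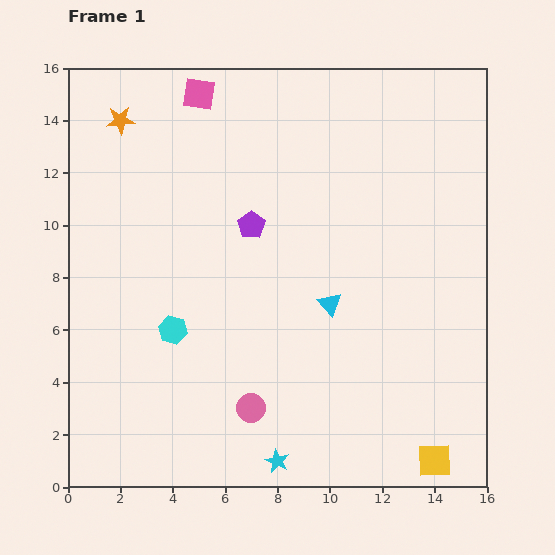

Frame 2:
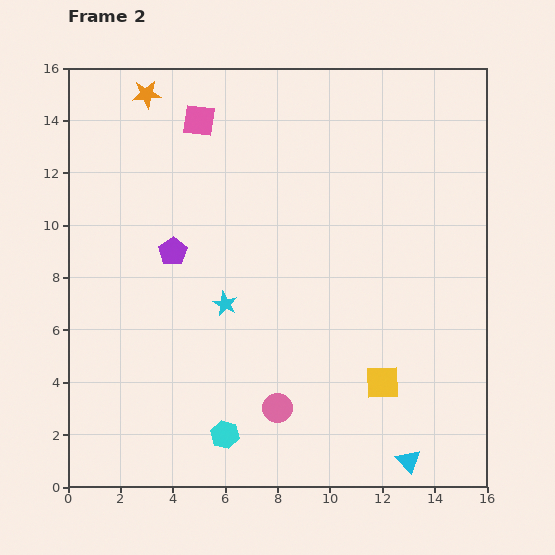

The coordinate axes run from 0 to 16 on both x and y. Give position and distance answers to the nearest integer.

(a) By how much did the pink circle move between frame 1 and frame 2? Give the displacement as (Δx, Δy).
(1, 0)

The pink circle was at (7, 3) in frame 1 and (8, 3) in frame 2.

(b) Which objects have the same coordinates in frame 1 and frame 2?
none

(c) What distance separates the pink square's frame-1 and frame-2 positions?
1

The pink square moved from (5, 15) to (5, 14), a distance of √(0² + 1²) ≈ 1.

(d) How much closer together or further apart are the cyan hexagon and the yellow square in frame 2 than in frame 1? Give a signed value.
-5

Distance in frame 1: 11. Distance in frame 2: 6.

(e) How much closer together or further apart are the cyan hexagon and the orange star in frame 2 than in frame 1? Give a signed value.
+5

Distance in frame 1: 8. Distance in frame 2: 13.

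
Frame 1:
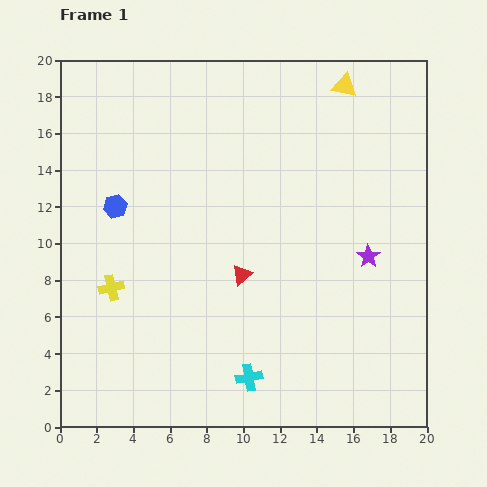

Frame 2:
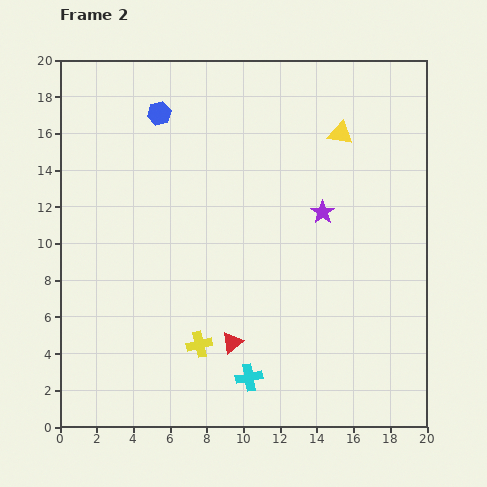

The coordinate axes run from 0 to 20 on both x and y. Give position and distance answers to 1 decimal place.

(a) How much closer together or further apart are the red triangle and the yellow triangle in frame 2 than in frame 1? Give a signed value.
+1.1

Distance in frame 1: 11.7. Distance in frame 2: 12.8.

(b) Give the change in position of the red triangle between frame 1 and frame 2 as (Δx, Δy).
(-0.5, -3.7)

The red triangle was at (9.9, 8.3) in frame 1 and (9.4, 4.6) in frame 2.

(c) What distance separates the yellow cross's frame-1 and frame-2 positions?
5.7

The yellow cross moved from (2.8, 7.6) to (7.6, 4.5), a distance of √(4.8² + 3.1²) ≈ 5.7.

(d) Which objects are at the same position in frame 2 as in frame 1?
the cyan cross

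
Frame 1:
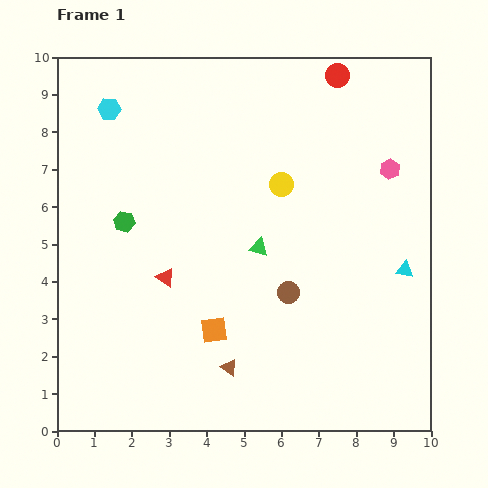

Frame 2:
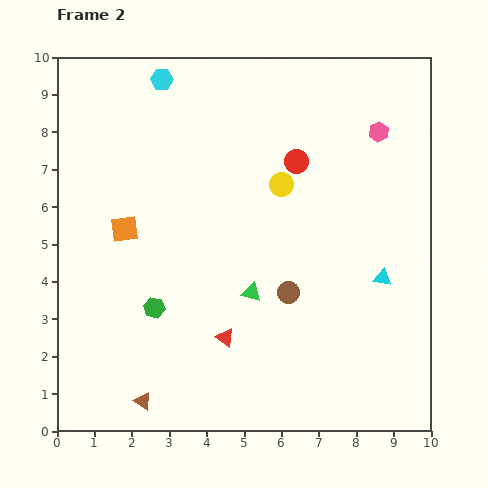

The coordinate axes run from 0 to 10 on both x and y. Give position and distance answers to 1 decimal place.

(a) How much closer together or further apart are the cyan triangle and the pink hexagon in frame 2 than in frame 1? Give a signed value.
+1.2

Distance in frame 1: 2.7. Distance in frame 2: 3.9.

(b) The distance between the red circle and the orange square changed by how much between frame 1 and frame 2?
-2.7

Distance in frame 1: 7.6. Distance in frame 2: 4.9.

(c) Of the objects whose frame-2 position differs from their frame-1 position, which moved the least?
the cyan triangle

(moved 0.6)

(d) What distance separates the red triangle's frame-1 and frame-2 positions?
2.3

The red triangle moved from (2.9, 4.1) to (4.5, 2.5), a distance of √(1.6² + 1.6²) ≈ 2.3.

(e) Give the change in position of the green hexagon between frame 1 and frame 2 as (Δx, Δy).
(0.8, -2.3)

The green hexagon was at (1.8, 5.6) in frame 1 and (2.6, 3.3) in frame 2.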